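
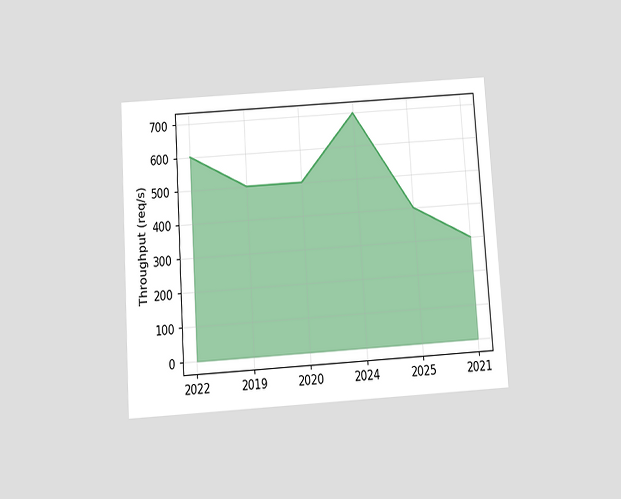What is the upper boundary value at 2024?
700req/s

The chart is tilted about 4° counter-clockwise and viewed slightly from below. At 2024 the upper boundary is at 700req/s.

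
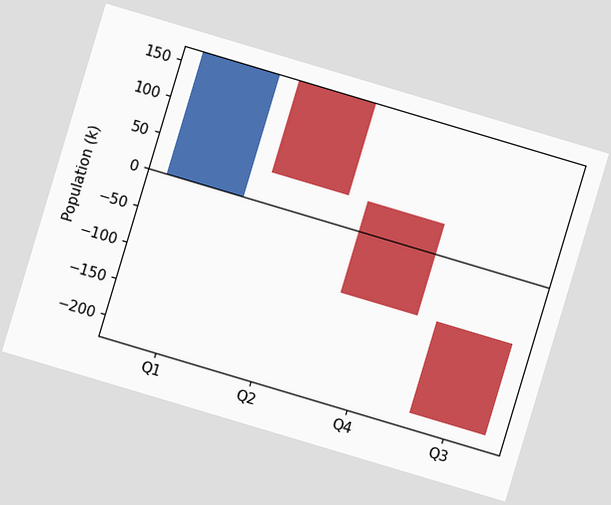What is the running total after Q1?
168k

The chart is tilted about 17° clockwise. After Q1 the running total reaches 168k.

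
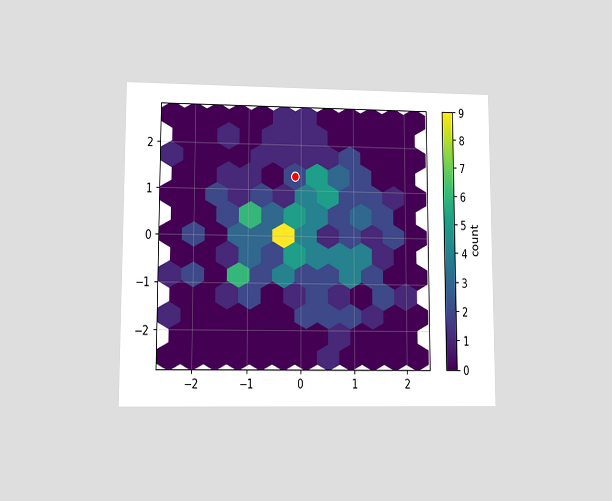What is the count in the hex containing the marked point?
2

The chart is viewed at a slight angle. The marked hex reads 2 on the colorbar.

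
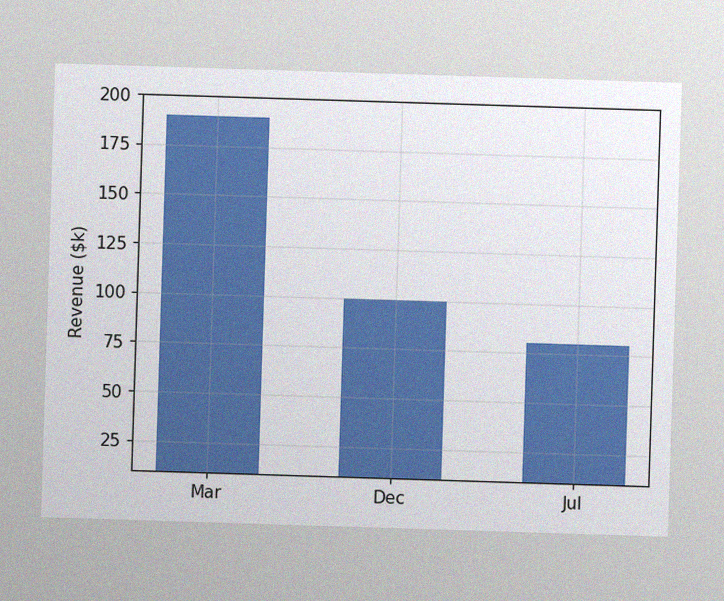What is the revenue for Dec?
The image has some photo noise and uneven lighting. Reading along the chart's y-axis, the Dec bar reaches $100k.

$100k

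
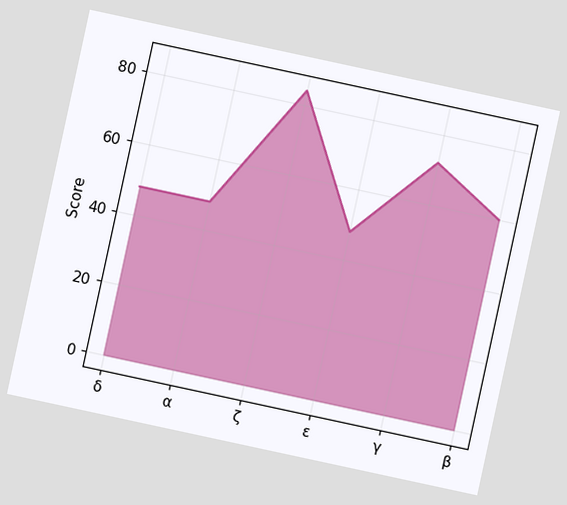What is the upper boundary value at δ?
The chart is tilted about 12° clockwise. At δ the upper boundary is at 48.

48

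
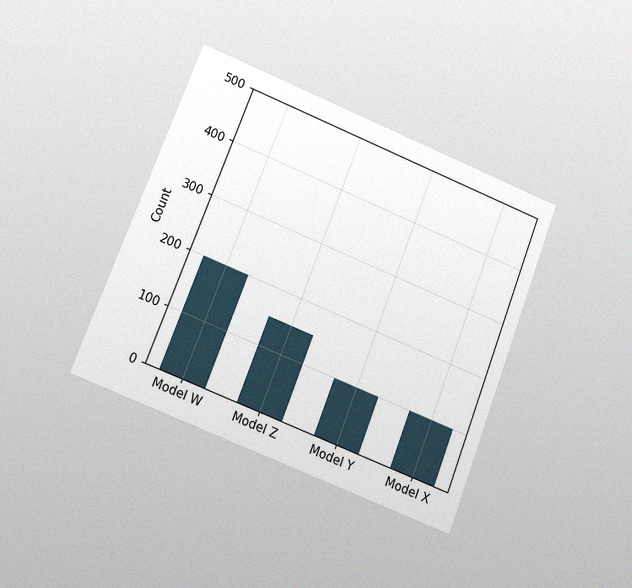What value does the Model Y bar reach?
The chart is tilted about 21° clockwise and viewed at a slight angle, with some photo noise. Reading along the chart's y-axis, the Model Y bar reaches 100.

100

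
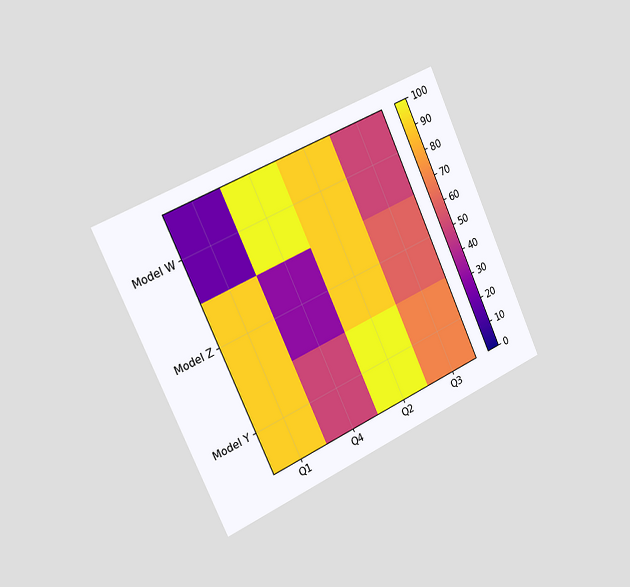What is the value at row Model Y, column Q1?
The chart is tilted about 24° counter-clockwise and viewed slightly from the left. Matching cell (Model Y, Q1) against the colorbar gives 90.

90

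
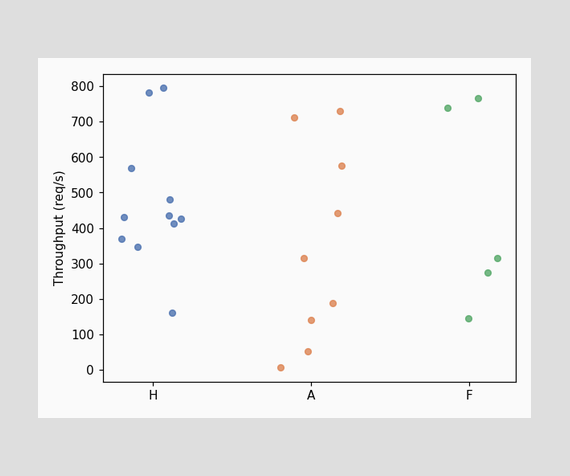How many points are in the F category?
Counting the markers in the F column gives 5.

5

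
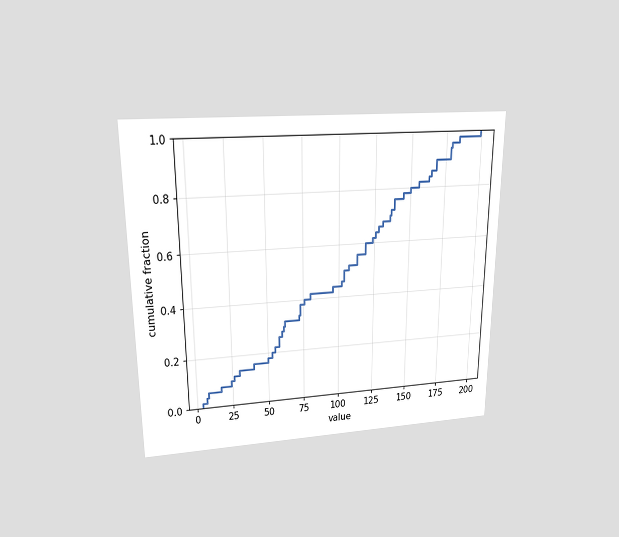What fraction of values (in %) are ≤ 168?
90%

The chart is viewed slightly from above. At x=168 the ECDF step is at 90%.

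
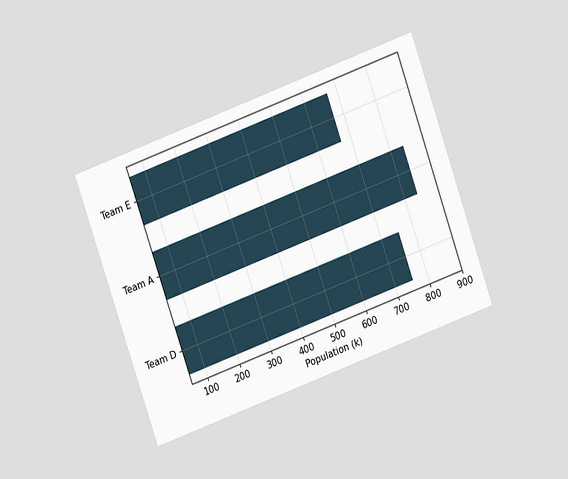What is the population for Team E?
672k

The chart is tilted about 20° counter-clockwise and viewed at a slight angle. Reading along the chart's x-axis, the Team E bar reaches 672k.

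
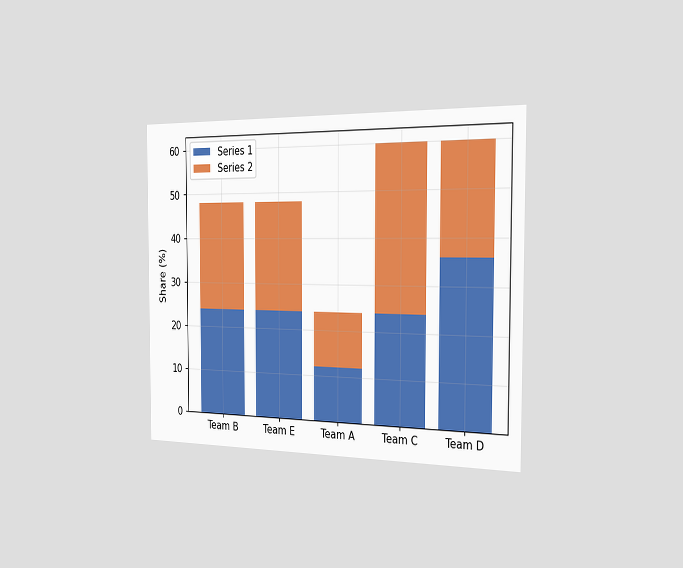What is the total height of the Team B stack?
48%

The chart is viewed slightly from the right. The Team B stack's top reaches 48% on the y-axis.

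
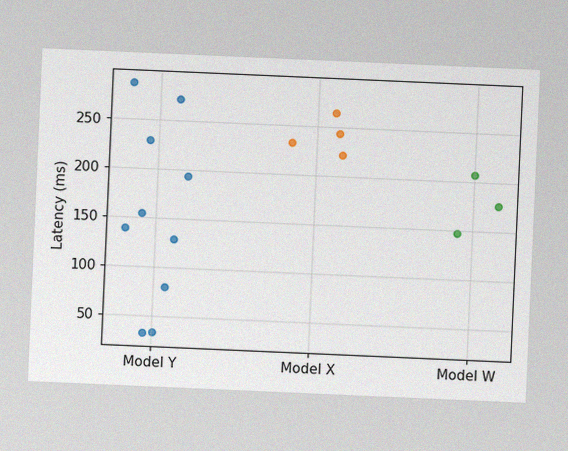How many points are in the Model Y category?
10

The chart is tilted about 3° clockwise, with some photo noise. Counting the markers in the Model Y column gives 10.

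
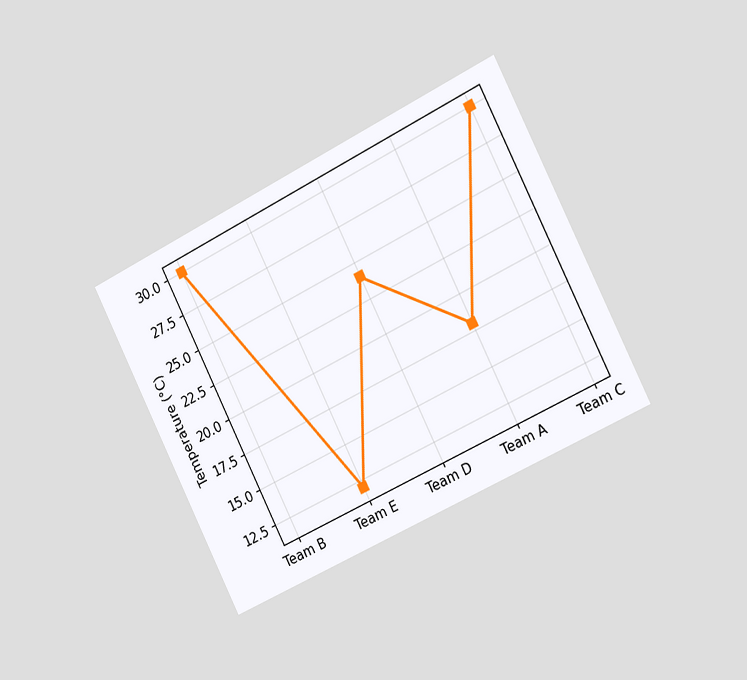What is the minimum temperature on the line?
The chart is tilted about 27° counter-clockwise and viewed slightly from the right. The lowest point is at Team E, and reading across to the y-axis gives 12°C.

12°C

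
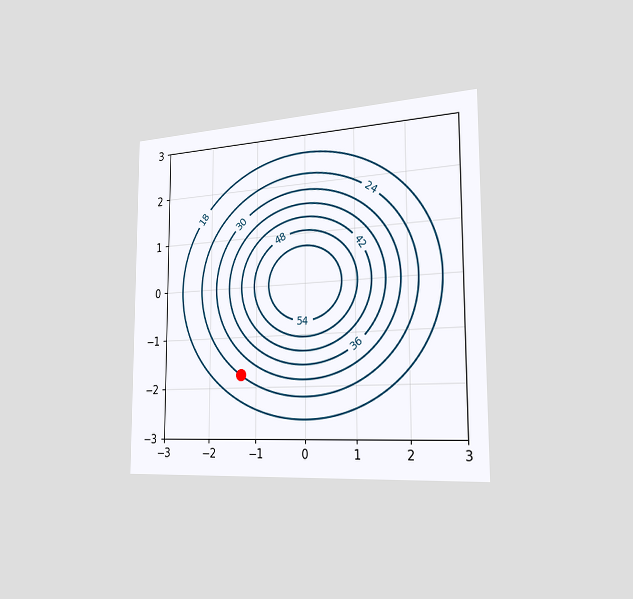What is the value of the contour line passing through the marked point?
24

The chart is viewed slightly from the right. The marked point sits on the contour labelled 24.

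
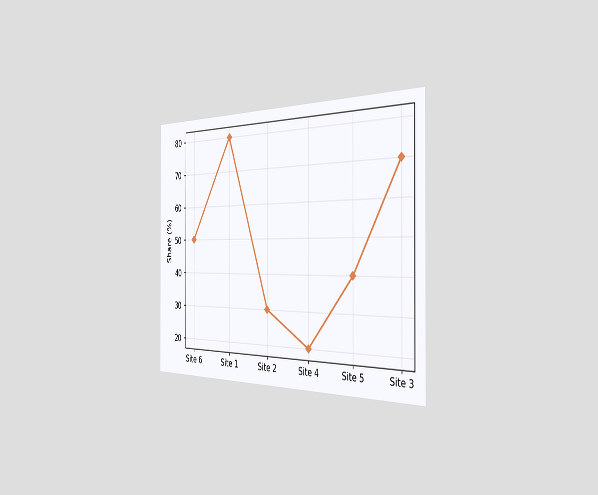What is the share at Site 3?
70%

The chart is viewed slightly from the right. At Site 3, the line is at 70%.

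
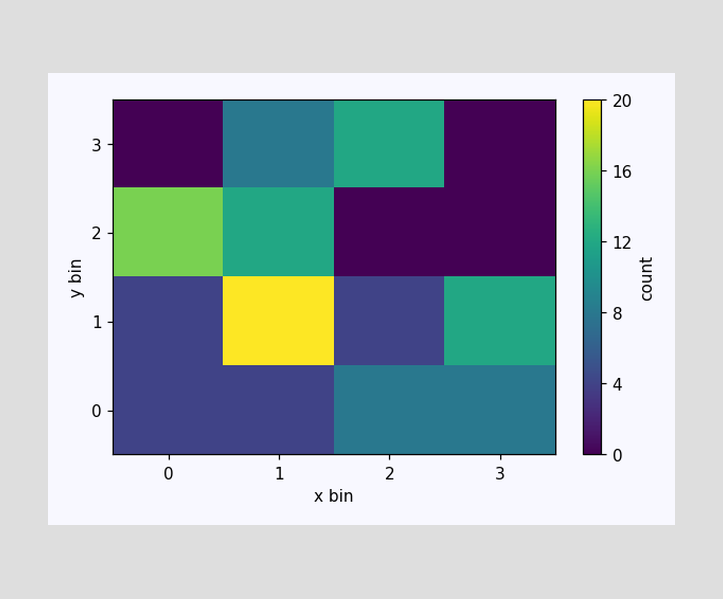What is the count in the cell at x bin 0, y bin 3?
0

Matching the cell (0, 3) against the colorbar gives 0.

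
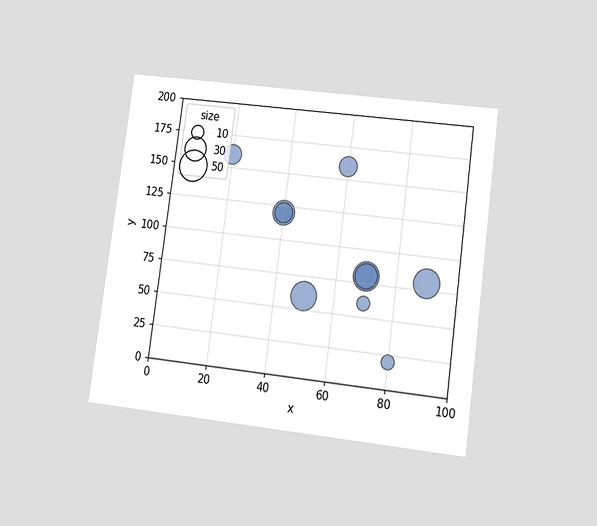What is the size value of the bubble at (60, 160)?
20

The chart is tilted about 8° clockwise and viewed at a slight angle. Matching the bubble at (60, 160) against the size legend gives 20.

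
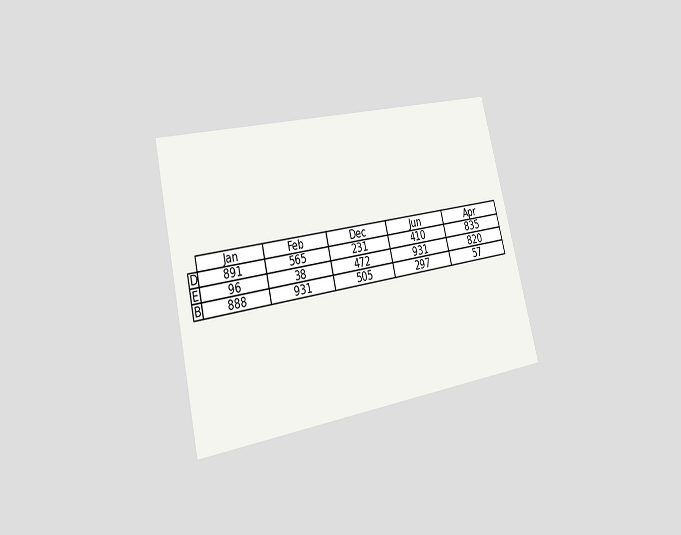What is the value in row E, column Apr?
820

The chart is tilted about 13° counter-clockwise and viewed slightly from the left. The (E, Apr) cell reads 820.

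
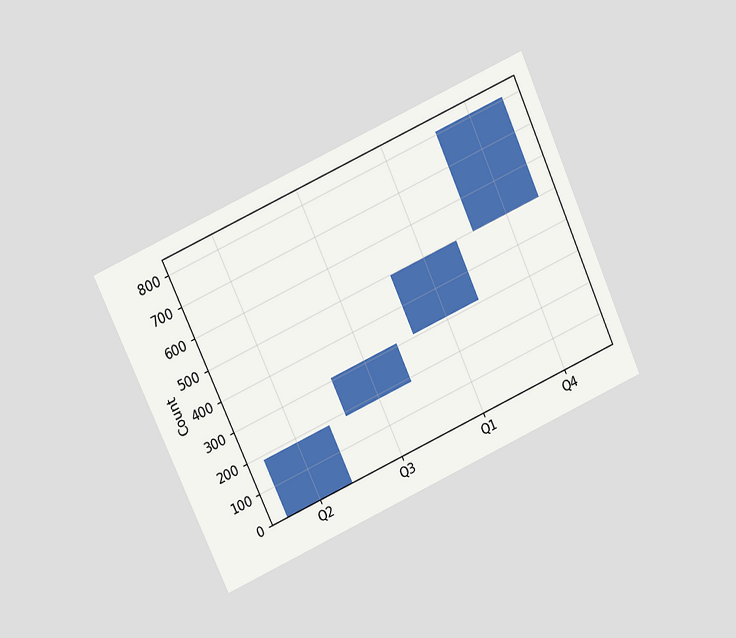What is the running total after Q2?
The chart is tilted about 24° counter-clockwise and viewed at a slight angle. After Q2 the running total reaches 186.

186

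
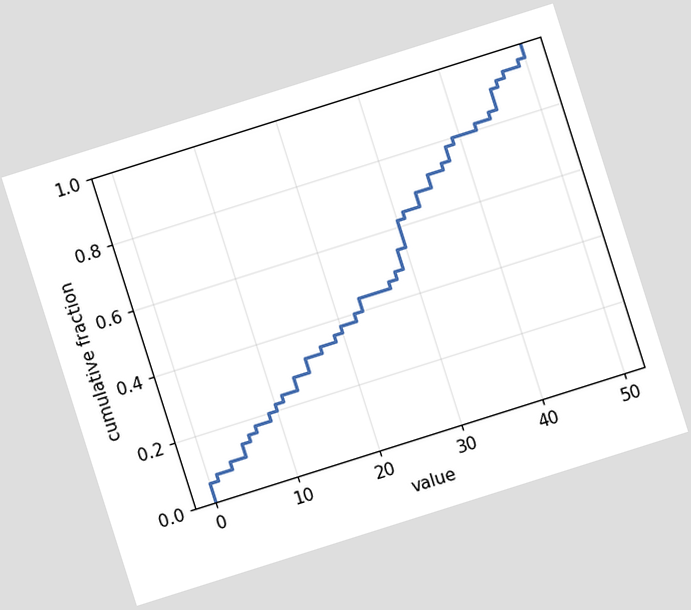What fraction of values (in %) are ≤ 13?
The chart is tilted about 18° counter-clockwise. At x=13 the ECDF step is at 28%.

28%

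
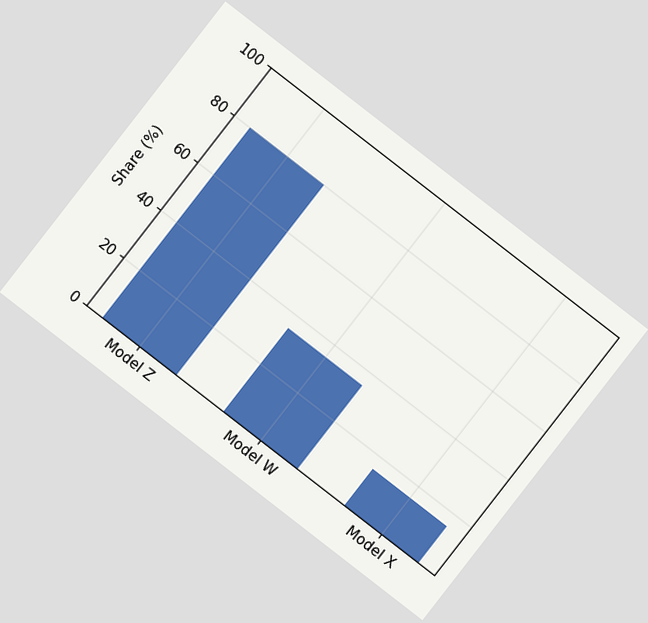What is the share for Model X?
15%

The chart is tilted about 38° clockwise. Reading along the chart's y-axis, the Model X bar reaches 15%.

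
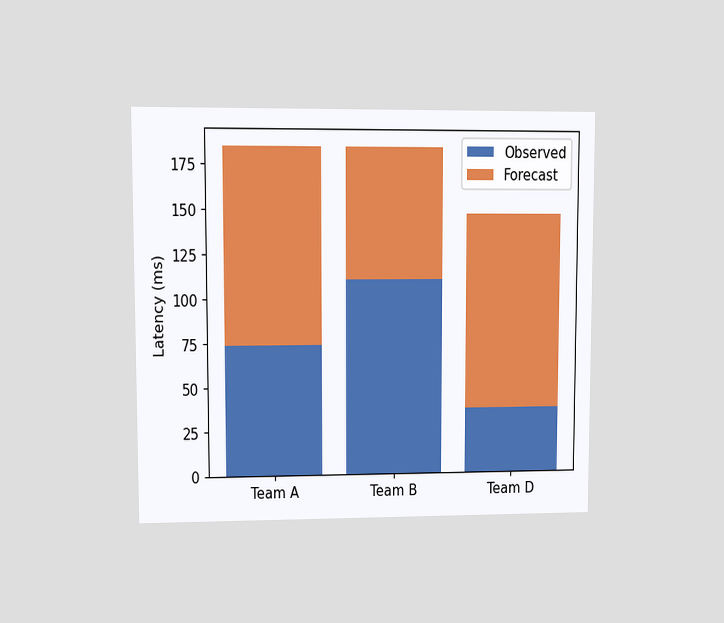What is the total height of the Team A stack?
The chart is viewed at a slight angle. The Team A stack's top reaches 185ms on the y-axis.

185ms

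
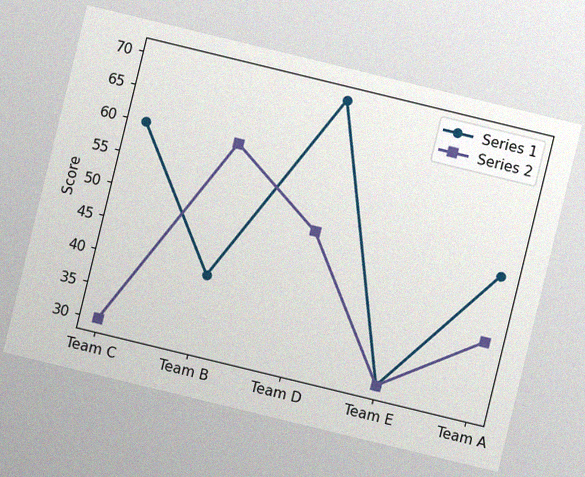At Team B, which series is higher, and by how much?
Series 2, by 20

The chart is tilted about 14° clockwise, with some photo noise. At Team B, Series 2 sits above the other line by 20.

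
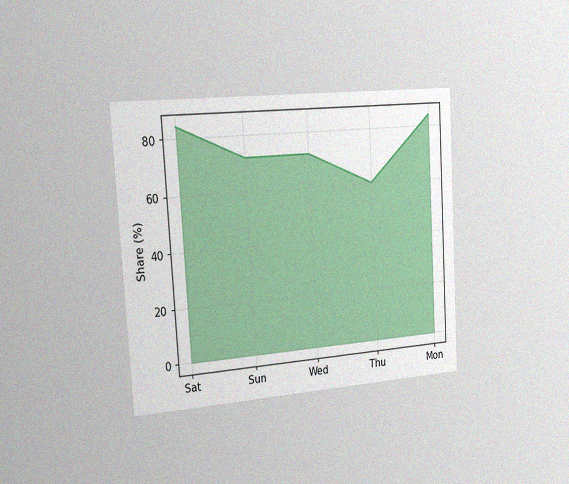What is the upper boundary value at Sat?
84%

The chart is tilted about 3° counter-clockwise and viewed slightly from the left, with some photo noise. At Sat the upper boundary is at 84%.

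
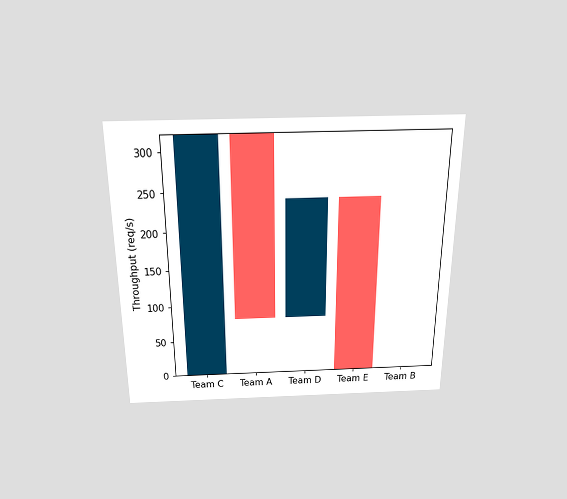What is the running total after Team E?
0req/s

The chart is viewed slightly from above. After Team E the running total reaches 0req/s.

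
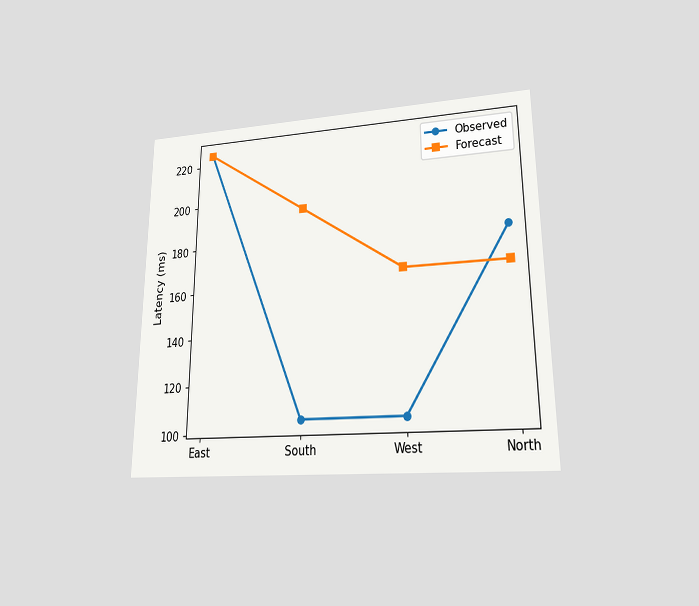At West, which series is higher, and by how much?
Forecast, by 60ms

The chart is viewed at a slight angle. At West, Forecast sits above the other line by 60ms.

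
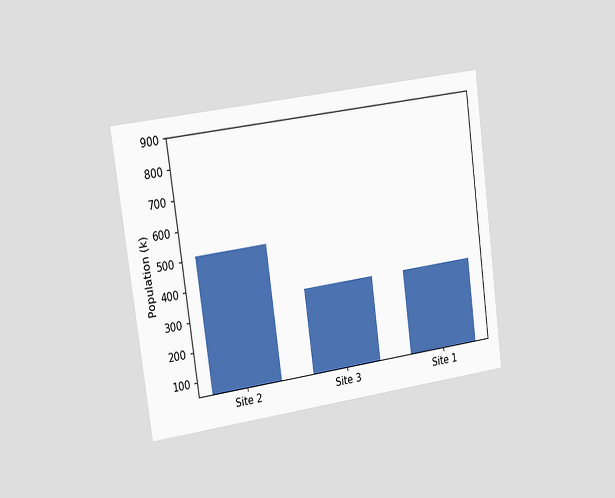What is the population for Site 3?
340k

The chart is tilted about 8° counter-clockwise and viewed slightly from the left. Reading along the chart's y-axis, the Site 3 bar reaches 340k.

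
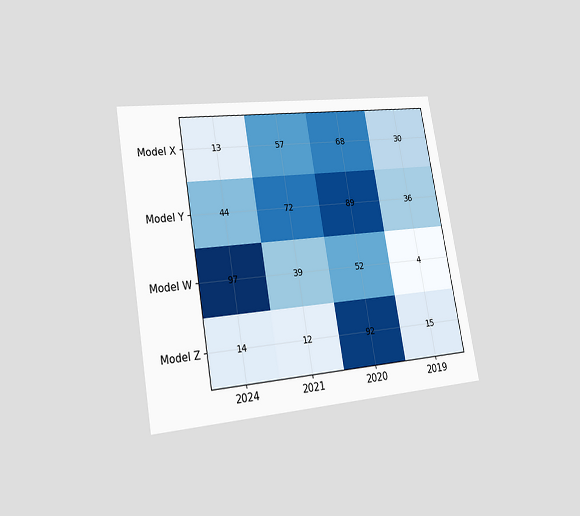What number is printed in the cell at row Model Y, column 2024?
The chart is tilted about 10° counter-clockwise and viewed slightly from the left. The (Model Y, 2024) cell reads 44.

44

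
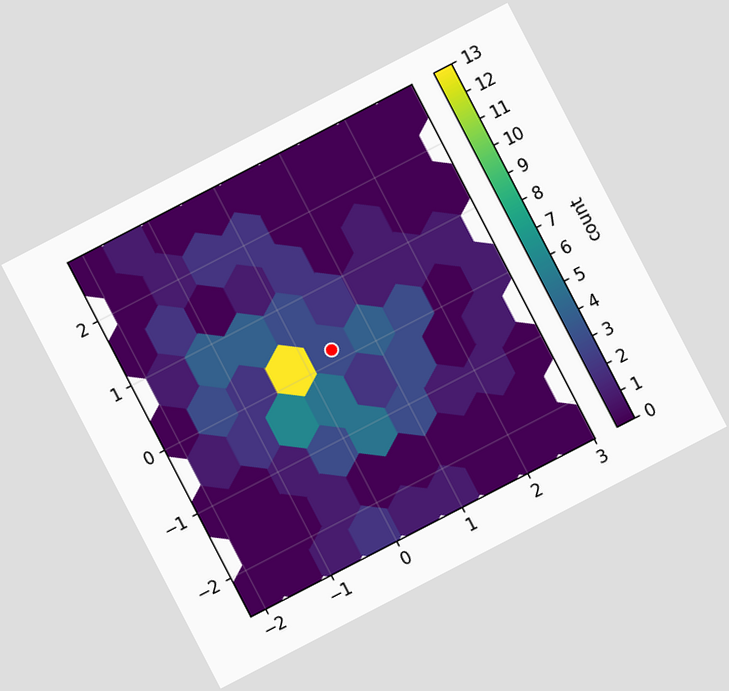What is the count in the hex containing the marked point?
3

The chart is tilted about 27° counter-clockwise. The marked hex reads 3 on the colorbar.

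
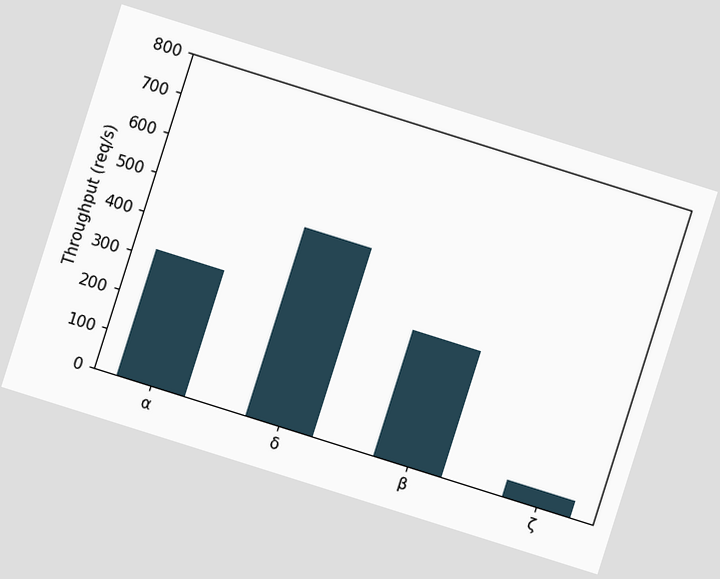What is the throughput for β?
320req/s

The chart is tilted about 17° clockwise. Reading along the chart's y-axis, the β bar reaches 320req/s.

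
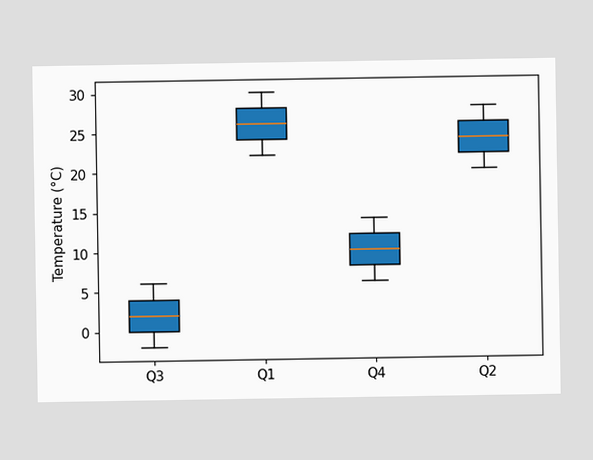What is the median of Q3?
2°C

The median line in the Q3 box sits at 2°C.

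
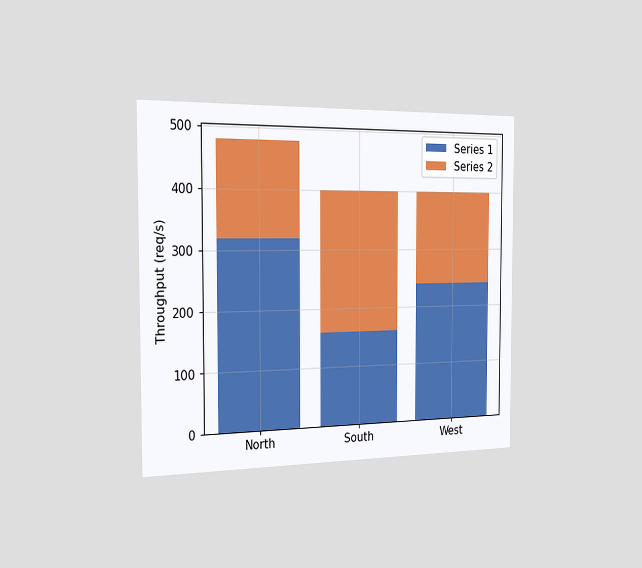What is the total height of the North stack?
The chart is viewed slightly from the left. The North stack's top reaches 480req/s on the y-axis.

480req/s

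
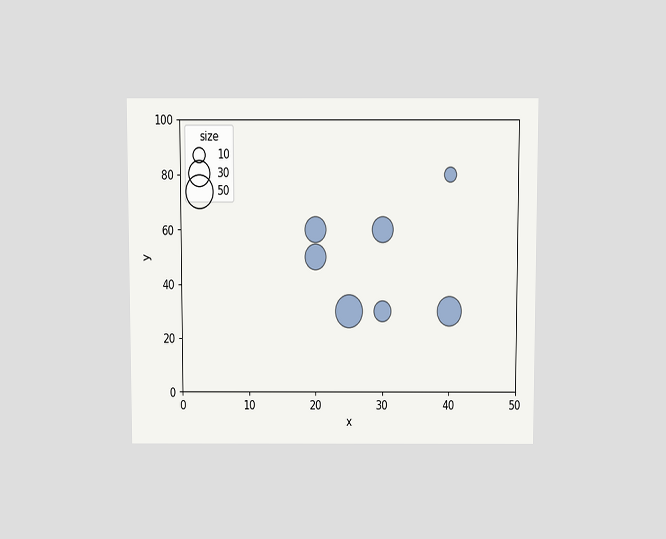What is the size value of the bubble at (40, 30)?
The chart is viewed slightly from above. Matching the bubble at (40, 30) against the size legend gives 40.

40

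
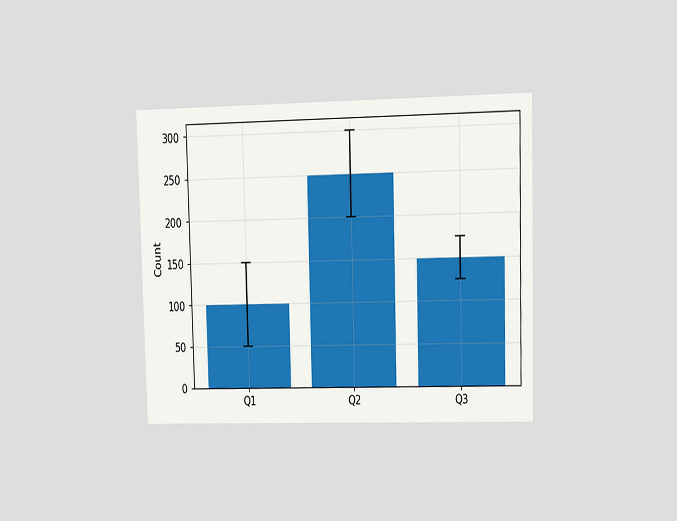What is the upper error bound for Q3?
The chart is viewed at a slight angle. The Q3 bar's upper whisker reaches 175.

175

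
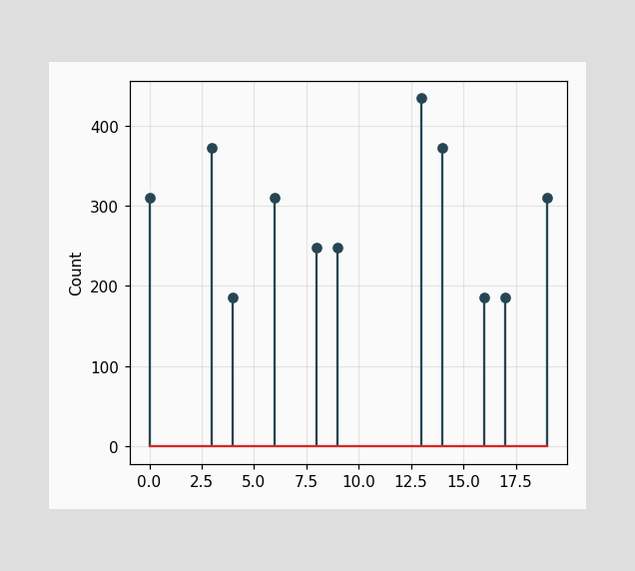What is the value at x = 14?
372

The stem at x=14 reaches 372.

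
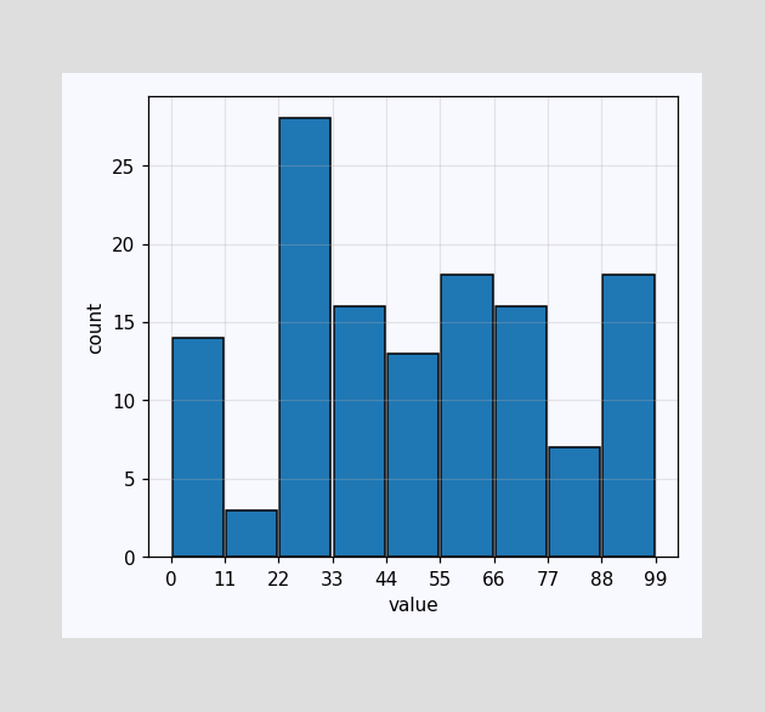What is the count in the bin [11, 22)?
The [11, 22) bin has height 3.

3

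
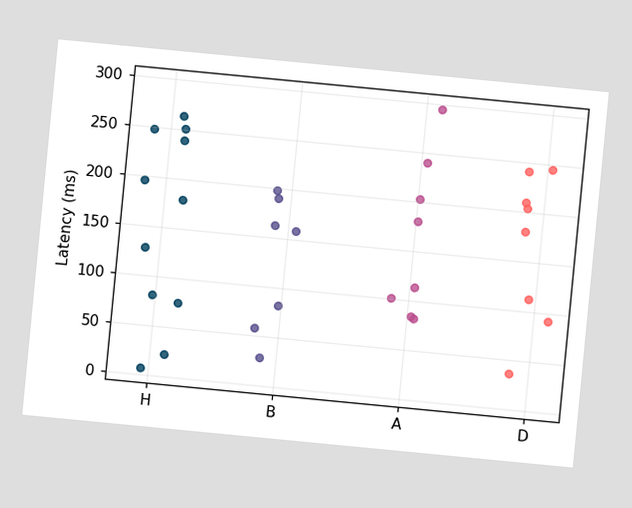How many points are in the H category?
11

The chart is tilted about 5° clockwise. Counting the markers in the H column gives 11.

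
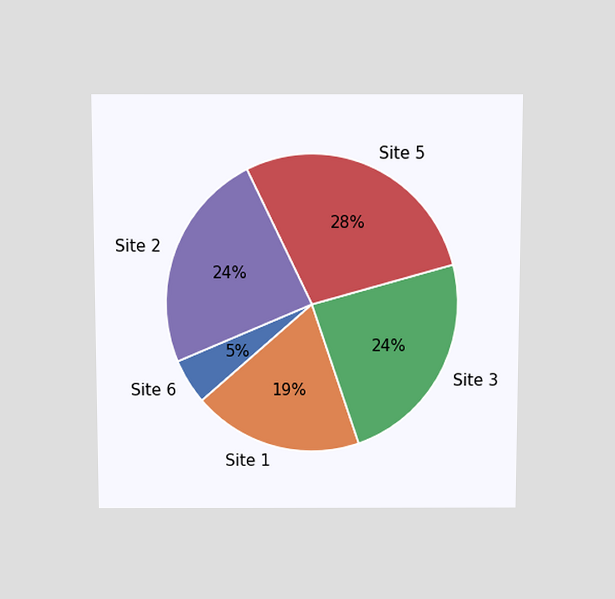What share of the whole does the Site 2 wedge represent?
The chart is viewed slightly from above. The Site 2 slice takes up 24% of the pie.

24%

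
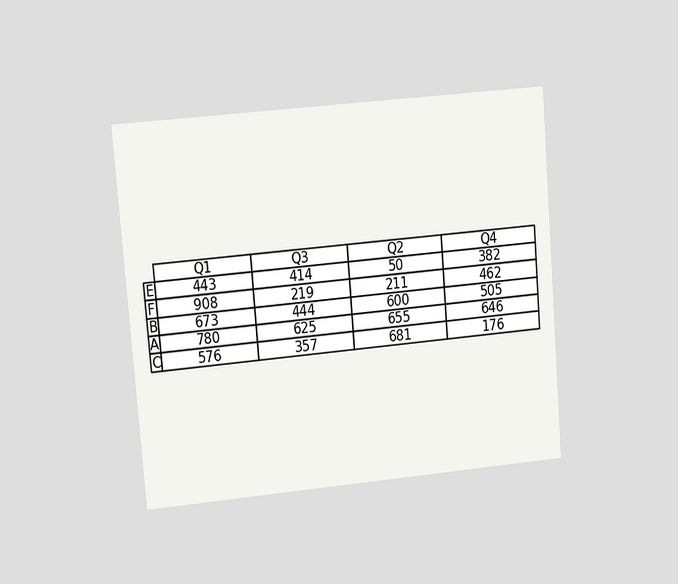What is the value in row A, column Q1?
The chart is tilted about 5° counter-clockwise and viewed at a slight angle. The (A, Q1) cell reads 780.

780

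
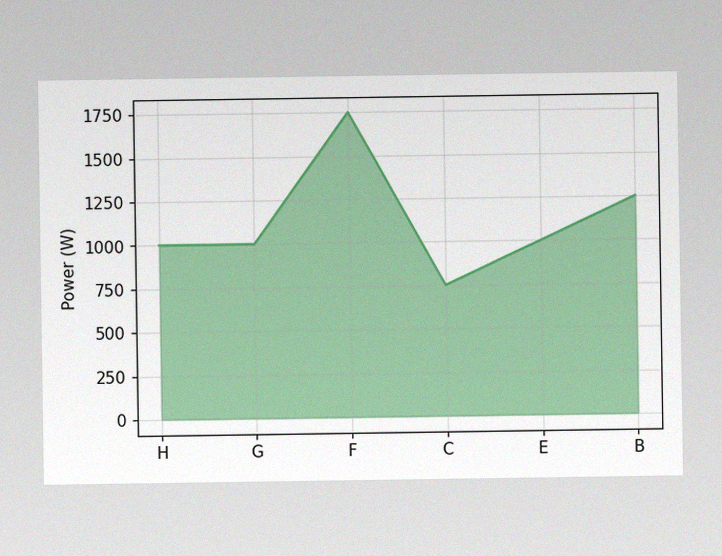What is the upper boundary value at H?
1000W

The image has some photo noise and uneven lighting. At H the upper boundary is at 1000W.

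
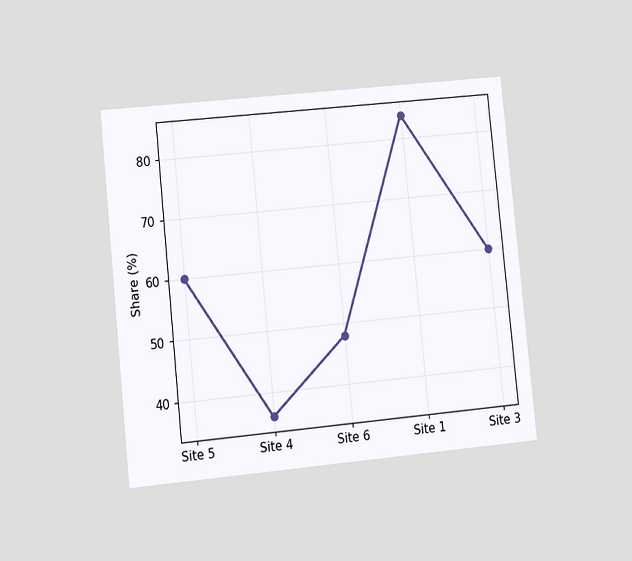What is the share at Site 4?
The chart is tilted about 6° counter-clockwise and viewed at a slight angle. At Site 4, the line is at 36%.

36%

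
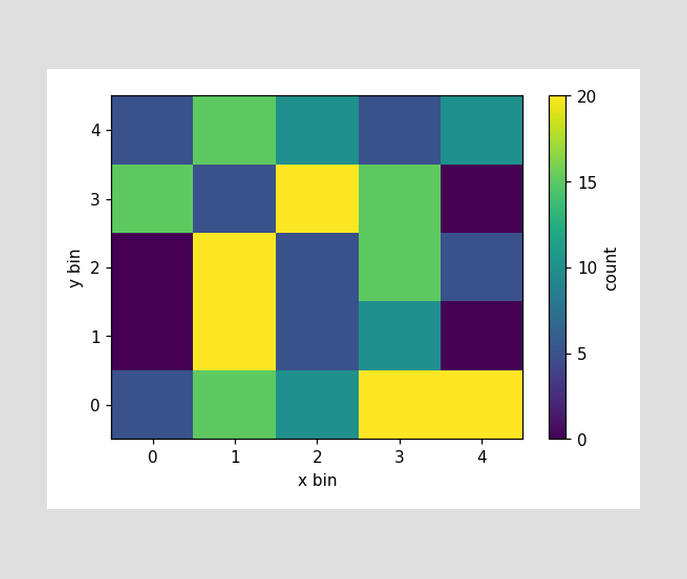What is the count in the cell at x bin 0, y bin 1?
0

Matching the cell (0, 1) against the colorbar gives 0.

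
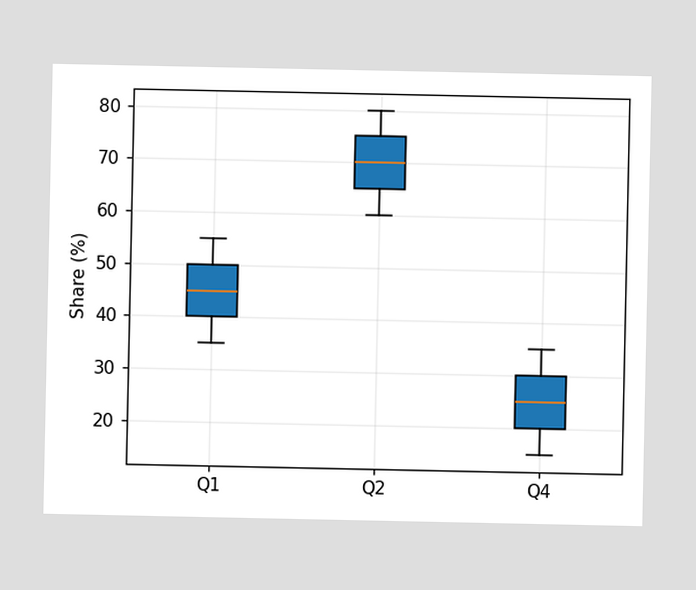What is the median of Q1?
The median line in the Q1 box sits at 45%.

45%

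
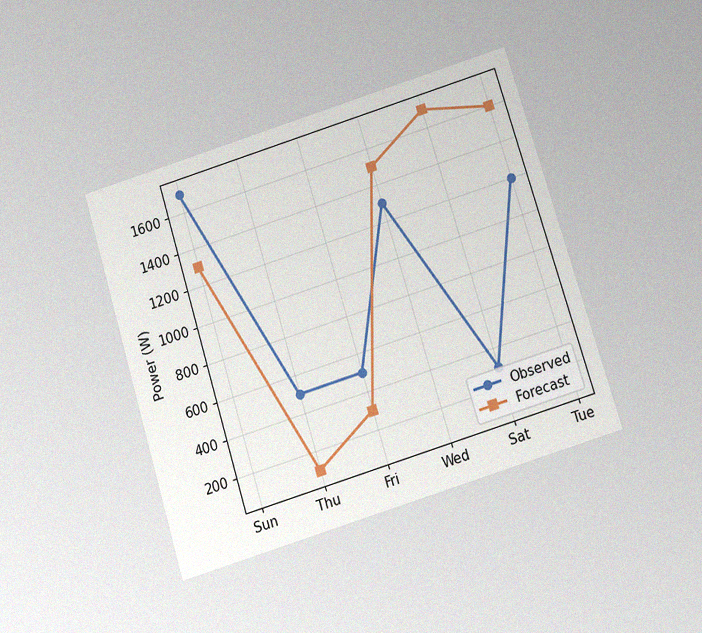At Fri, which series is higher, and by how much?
Observed, by 200W

The chart is tilted about 17° counter-clockwise and viewed slightly from below, with some photo noise. At Fri, Observed sits above the other line by 200W.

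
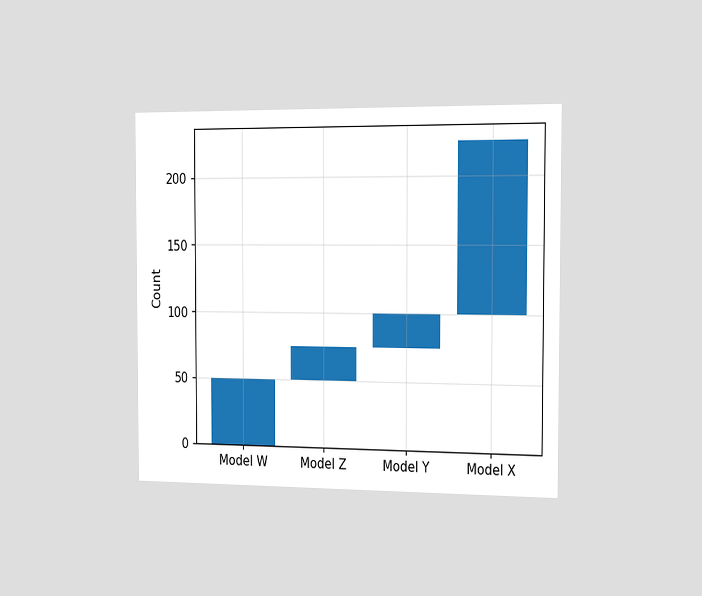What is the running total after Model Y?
The chart is viewed slightly from the right. After Model Y the running total reaches 100.

100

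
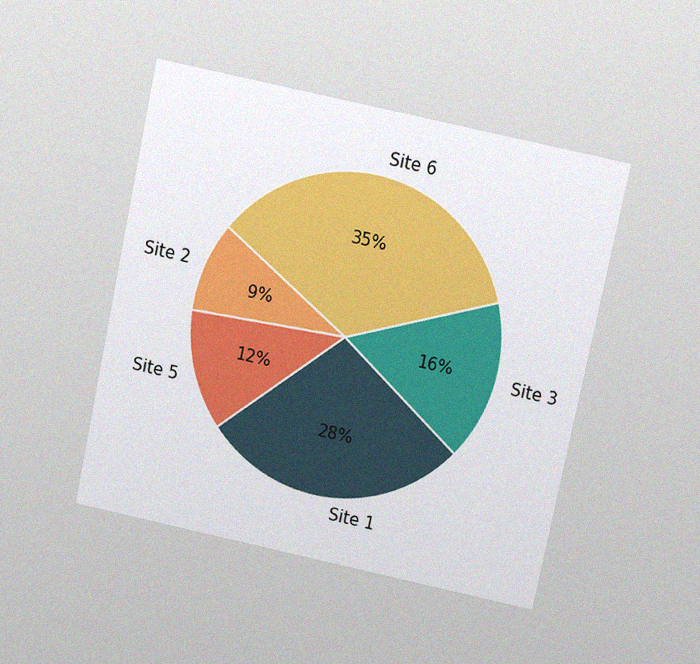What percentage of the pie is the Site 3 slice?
The chart is tilted about 12° clockwise and viewed slightly from above, with some photo noise. The Site 3 slice takes up 16% of the pie.

16%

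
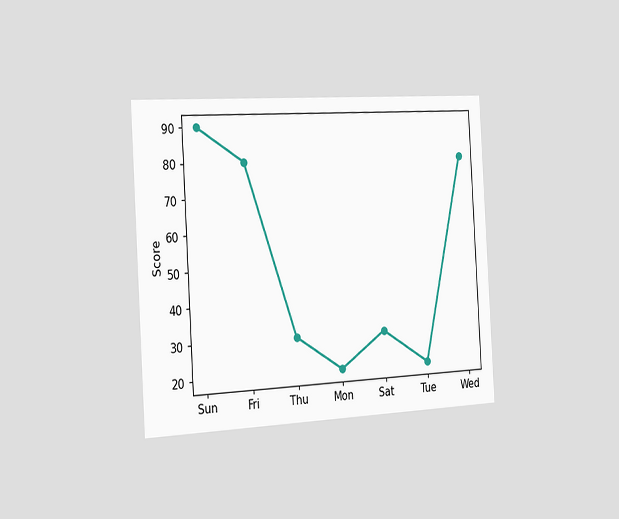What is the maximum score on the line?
The chart is tilted about 3° counter-clockwise and viewed slightly from the left. The highest point is at Sun, and reading across to the y-axis gives 90.

90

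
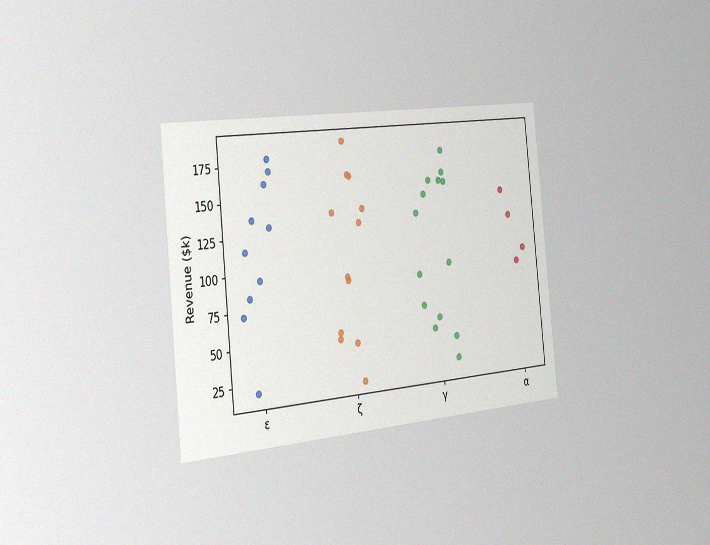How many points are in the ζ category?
12

The chart is tilted about 6° counter-clockwise and viewed slightly from the left, with some photo noise. Counting the markers in the ζ column gives 12.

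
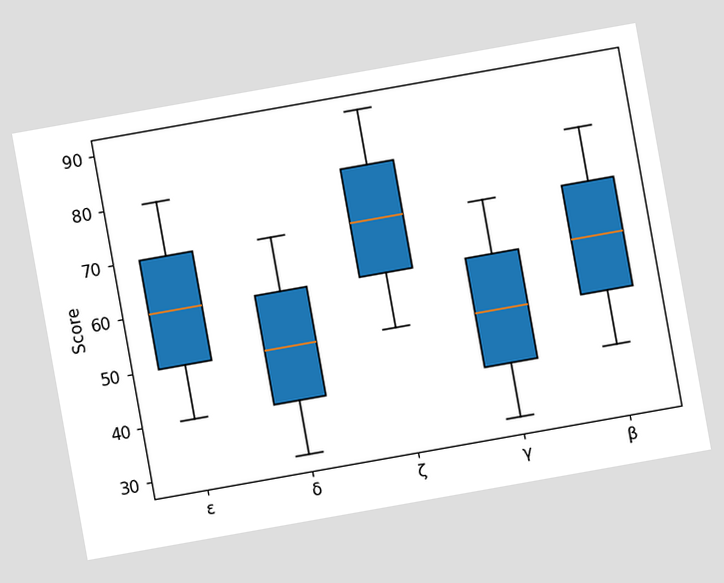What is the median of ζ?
The chart is tilted about 10° counter-clockwise. The median line in the ζ box sits at 70.

70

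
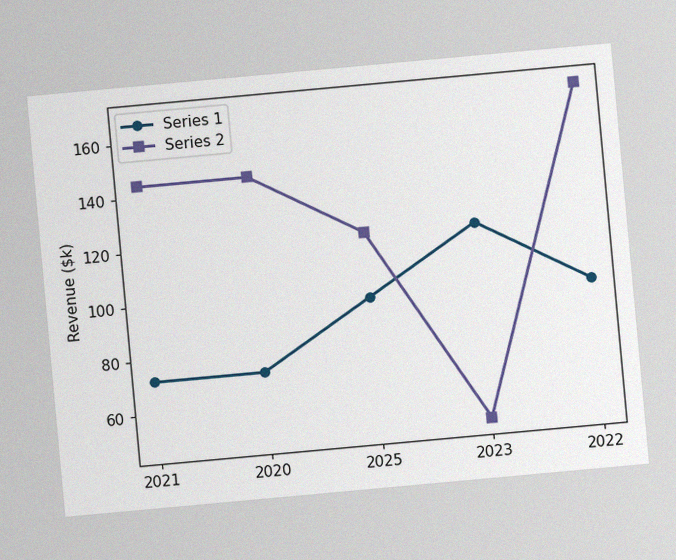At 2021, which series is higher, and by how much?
The chart is tilted about 5° counter-clockwise, with some photo noise. At 2021, Series 2 sits above the other line by $72k.

Series 2, by $72k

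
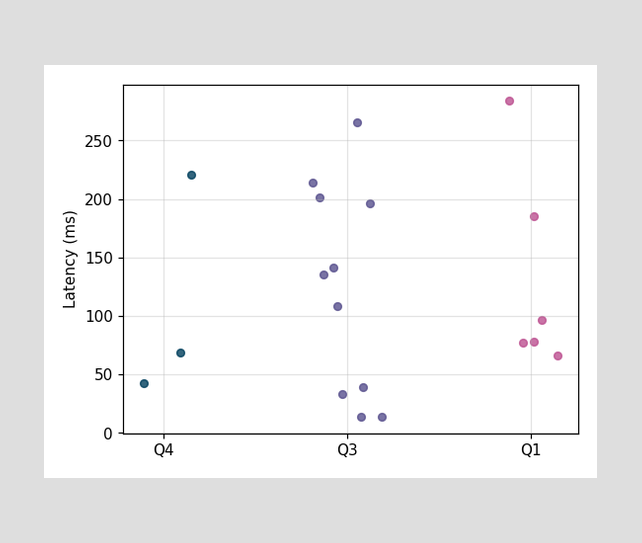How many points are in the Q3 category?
Counting the markers in the Q3 column gives 11.

11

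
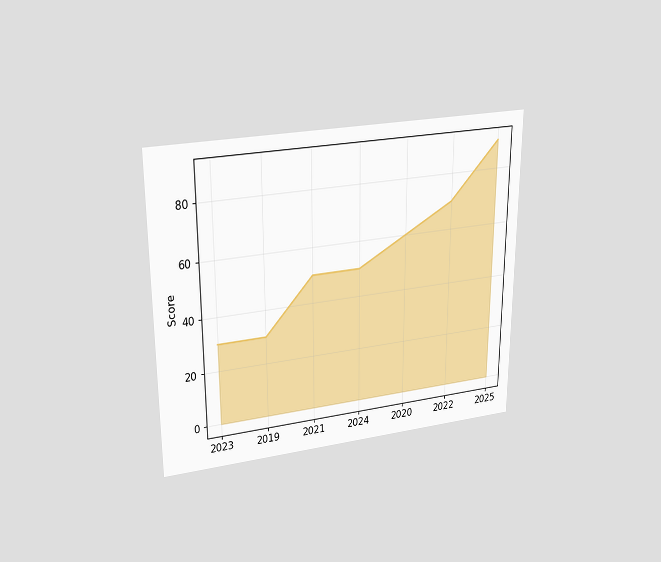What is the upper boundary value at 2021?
The chart is viewed slightly from above. At 2021 the upper boundary is at 50.

50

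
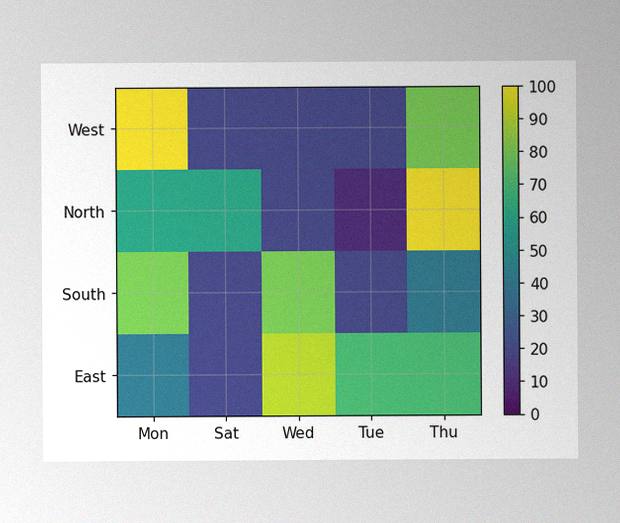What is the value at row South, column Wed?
The image has some photo noise and uneven lighting. Matching cell (South, Wed) against the colorbar gives 80.

80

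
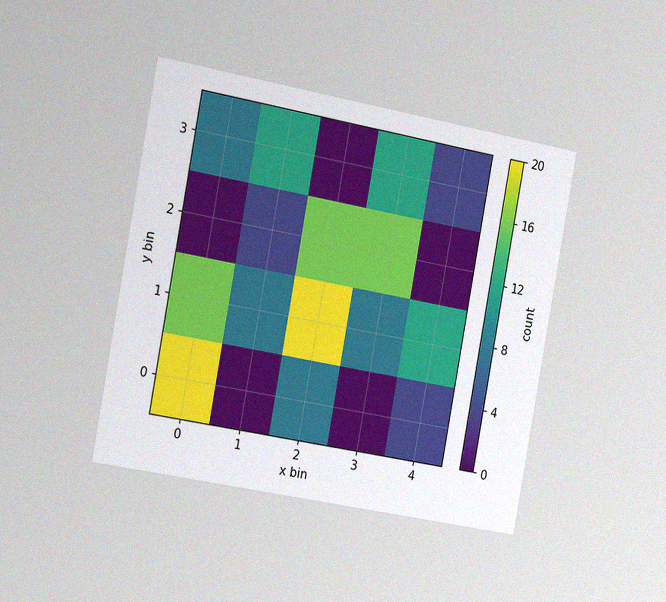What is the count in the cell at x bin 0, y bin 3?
The chart is tilted about 10° clockwise and viewed slightly from the left, with some photo noise. Matching the cell (0, 3) against the colorbar gives 8.

8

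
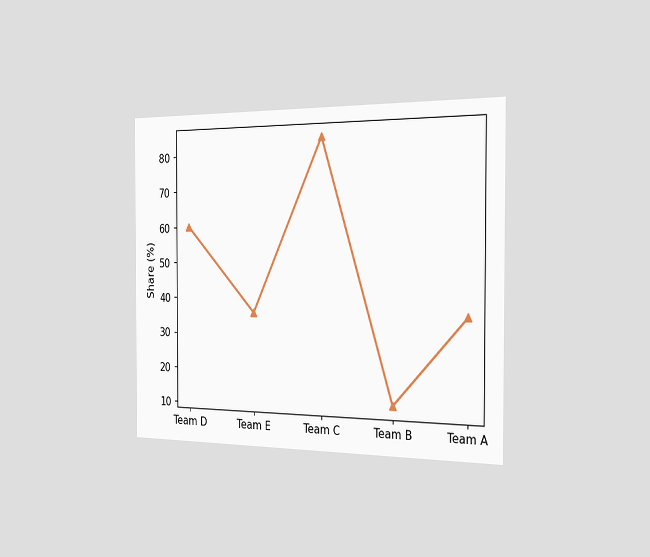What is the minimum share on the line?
The chart is viewed slightly from the right. The lowest point is at Team B, and reading across to the y-axis gives 12%.

12%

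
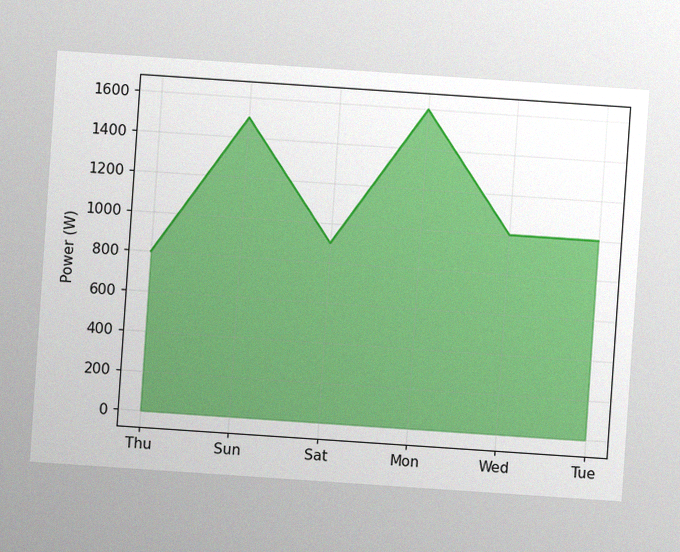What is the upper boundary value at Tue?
The chart is tilted about 4° clockwise, with some photo noise. At Tue the upper boundary is at 1000W.

1000W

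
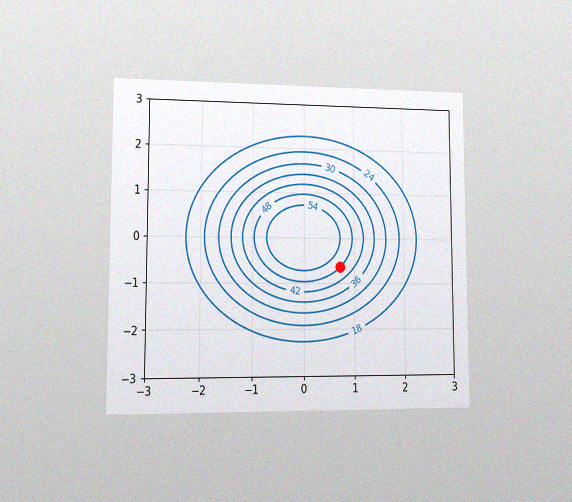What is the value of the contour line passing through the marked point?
The chart is viewed at a slight angle, with some photo noise. The marked point sits on the contour labelled 48.

48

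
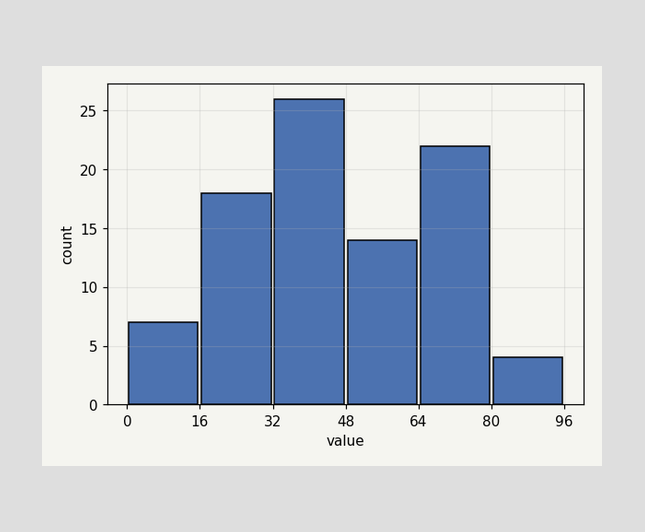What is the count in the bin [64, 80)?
The [64, 80) bin has height 22.

22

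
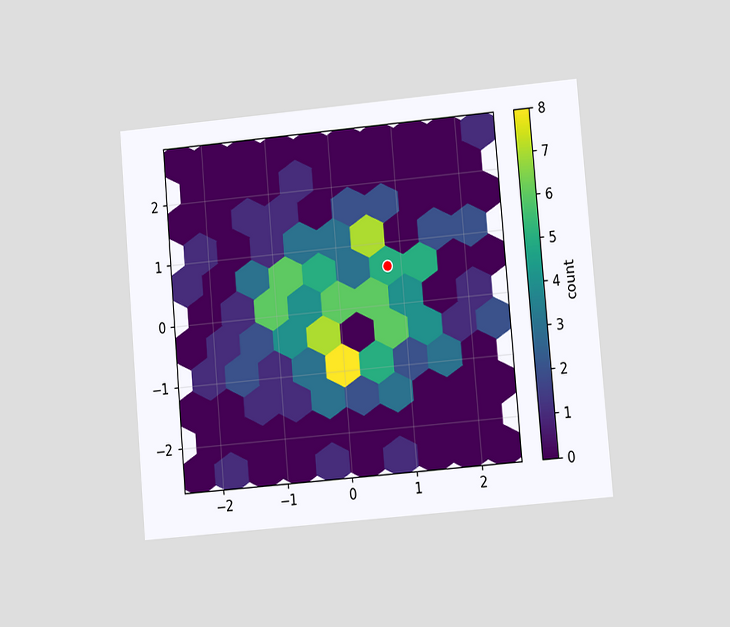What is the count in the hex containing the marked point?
5

The chart is tilted about 5° counter-clockwise and viewed at a slight angle. The marked hex reads 5 on the colorbar.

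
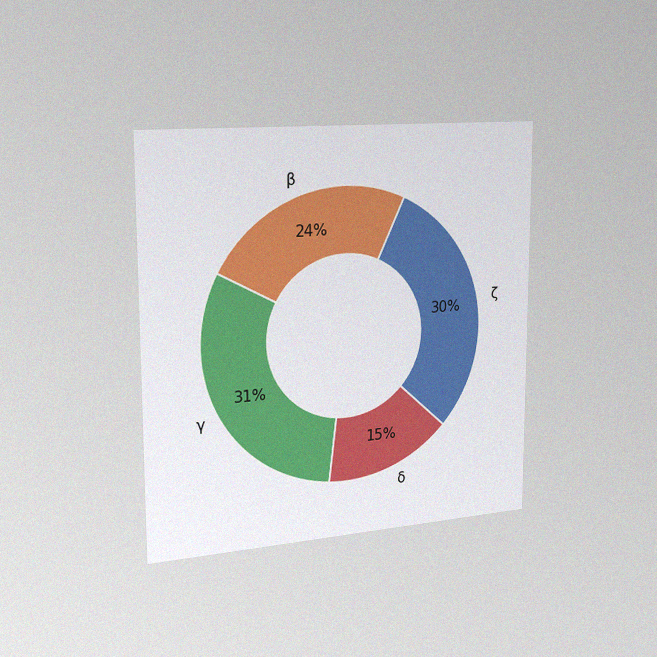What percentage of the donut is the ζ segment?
30%

The chart is viewed slightly from the left, with some photo noise. The ζ segment takes up 30% of the ring.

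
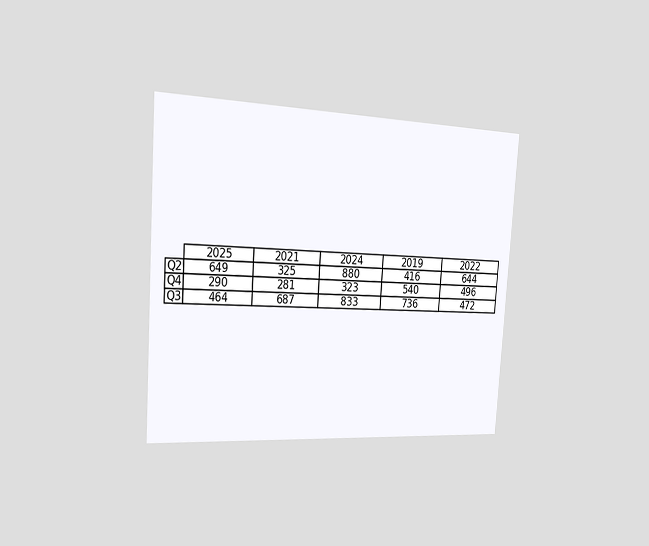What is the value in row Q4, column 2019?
The chart is tilted about 4° clockwise and viewed slightly from the left. The (Q4, 2019) cell reads 540.

540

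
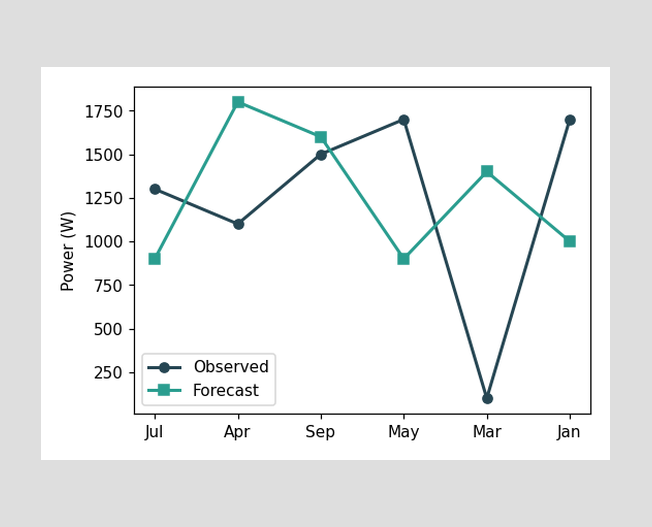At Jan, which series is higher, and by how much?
At Jan, Observed sits above the other line by 700W.

Observed, by 700W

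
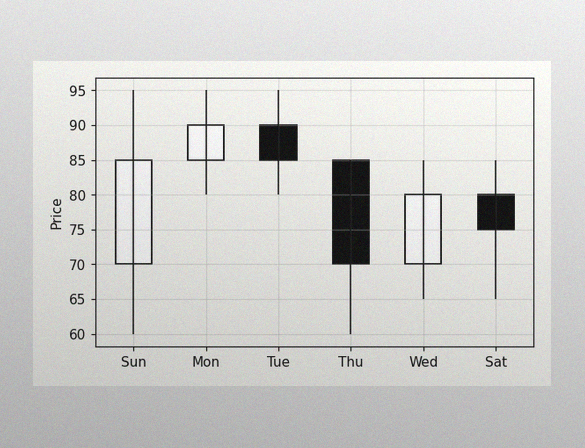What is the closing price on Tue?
The image has some photo noise and uneven lighting. The Tue candle closes at 85.

85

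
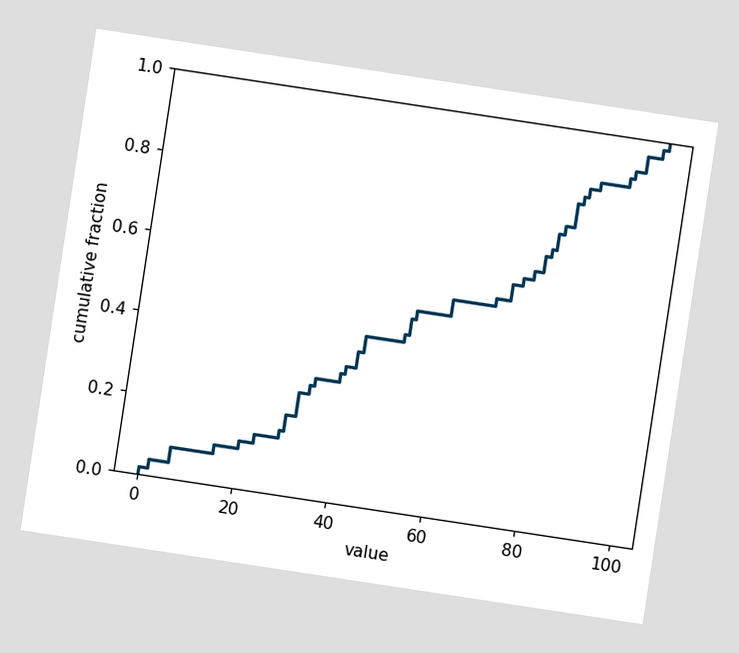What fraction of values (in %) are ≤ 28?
16%

The chart is tilted about 9° clockwise. At x=28 the ECDF step is at 16%.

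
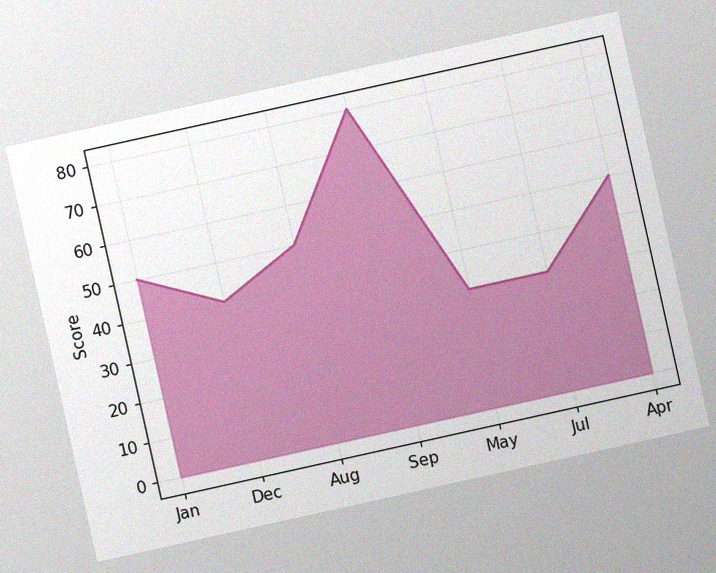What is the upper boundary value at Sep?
The chart is tilted about 13° counter-clockwise, with some photo noise. At Sep the upper boundary is at 80.

80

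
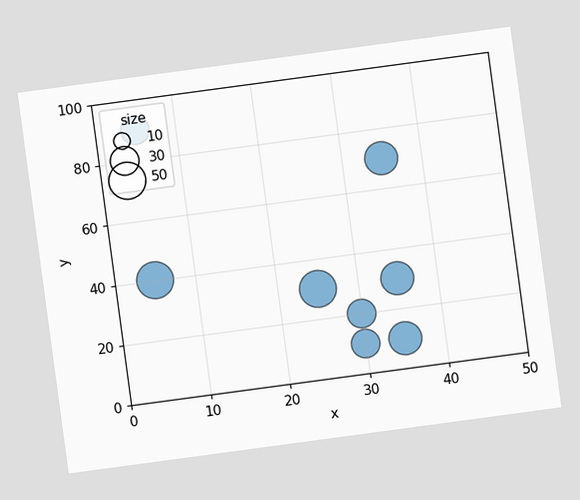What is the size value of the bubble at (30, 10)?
The chart is tilted about 8° counter-clockwise. Matching the bubble at (30, 10) against the size legend gives 30.

30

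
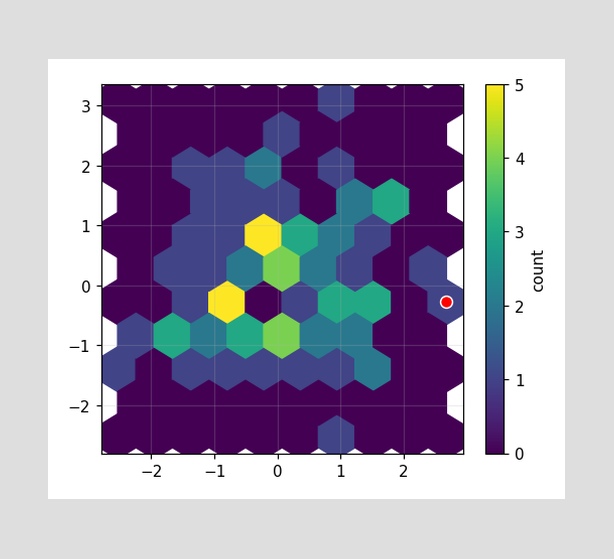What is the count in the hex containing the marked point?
1

The marked hex reads 1 on the colorbar.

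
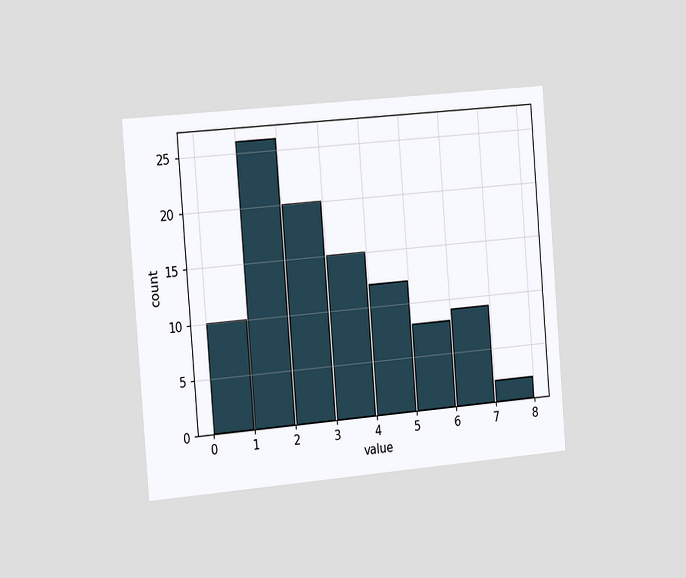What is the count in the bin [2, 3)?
20

The chart is tilted about 5° counter-clockwise and viewed slightly from the left. The [2, 3) bin has height 20.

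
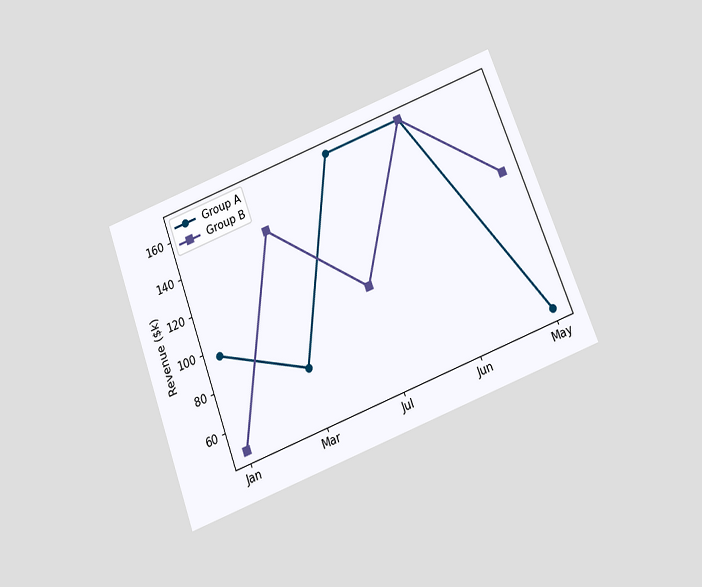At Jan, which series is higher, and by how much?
Group A, by $48k

The chart is tilted about 21° counter-clockwise and viewed slightly from below. At Jan, Group A sits above the other line by $48k.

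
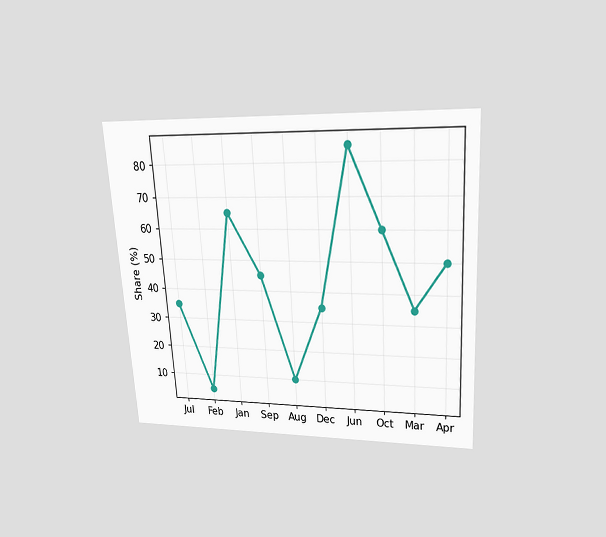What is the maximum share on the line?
The chart is tilted about 3° counter-clockwise and viewed slightly from above. The highest point is at Jun, and reading across to the y-axis gives 85%.

85%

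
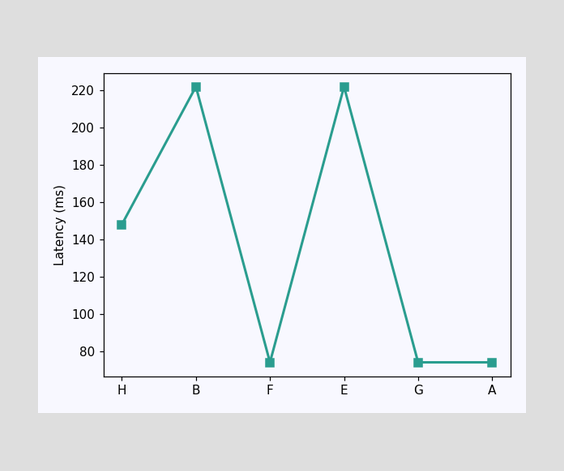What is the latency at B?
222ms

At B, the line is at 222ms.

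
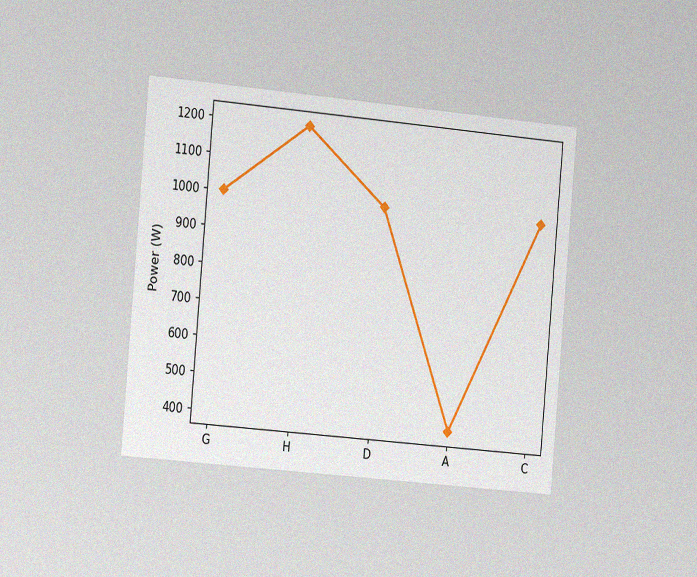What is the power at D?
1000W

The chart is tilted about 5° clockwise and viewed slightly from the left, with some photo noise. At D, the line is at 1000W.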